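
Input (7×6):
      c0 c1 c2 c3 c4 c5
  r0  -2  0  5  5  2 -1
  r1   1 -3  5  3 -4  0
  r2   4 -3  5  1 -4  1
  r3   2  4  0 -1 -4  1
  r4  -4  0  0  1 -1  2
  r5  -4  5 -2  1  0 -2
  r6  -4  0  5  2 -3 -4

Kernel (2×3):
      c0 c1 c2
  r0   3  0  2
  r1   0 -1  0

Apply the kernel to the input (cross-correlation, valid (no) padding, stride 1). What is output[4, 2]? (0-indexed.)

The receptive field on the input at this output position is [0 1 -1 / -2 1 0]. Elementwise product with the kernel and sum: 0·3 + -1·2 + 1·-1.

-3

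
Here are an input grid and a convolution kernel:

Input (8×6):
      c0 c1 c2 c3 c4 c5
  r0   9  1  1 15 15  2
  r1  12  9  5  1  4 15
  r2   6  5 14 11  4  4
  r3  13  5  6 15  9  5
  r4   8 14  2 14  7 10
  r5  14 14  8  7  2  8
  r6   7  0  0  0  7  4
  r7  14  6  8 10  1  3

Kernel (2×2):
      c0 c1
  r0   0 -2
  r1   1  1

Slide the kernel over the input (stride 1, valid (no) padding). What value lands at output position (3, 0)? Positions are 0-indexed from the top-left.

The receptive field on the input at this output position is [13 5 / 8 14]. Elementwise product with the kernel and sum: 5·-2 + 8·1 + 14·1.

12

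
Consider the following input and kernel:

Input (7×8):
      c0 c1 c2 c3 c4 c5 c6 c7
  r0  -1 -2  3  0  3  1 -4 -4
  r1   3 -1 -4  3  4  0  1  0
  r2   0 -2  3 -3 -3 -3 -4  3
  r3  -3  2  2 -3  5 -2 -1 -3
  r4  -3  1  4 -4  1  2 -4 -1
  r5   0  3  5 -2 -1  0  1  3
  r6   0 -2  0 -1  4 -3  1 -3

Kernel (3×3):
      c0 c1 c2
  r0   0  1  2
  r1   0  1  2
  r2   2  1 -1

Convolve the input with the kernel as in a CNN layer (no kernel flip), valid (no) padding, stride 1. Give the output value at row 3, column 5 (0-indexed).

-15

The receptive field on the input at this output position is [-2 -1 -3 / 2 -4 -1 / 0 1 3]. Elementwise product with the kernel and sum: -1·1 + -3·2 + -4·1 + -1·2 + 0·2 + 1·1 + 3·-1.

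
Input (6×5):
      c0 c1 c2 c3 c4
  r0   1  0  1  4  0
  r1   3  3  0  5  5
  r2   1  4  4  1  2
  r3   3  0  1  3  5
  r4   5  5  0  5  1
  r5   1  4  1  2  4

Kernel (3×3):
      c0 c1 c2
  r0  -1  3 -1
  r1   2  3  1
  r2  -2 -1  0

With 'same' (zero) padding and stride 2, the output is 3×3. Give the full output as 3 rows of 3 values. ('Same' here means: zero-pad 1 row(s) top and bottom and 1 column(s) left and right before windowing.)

0 1 -7
10 12 7
28 6 17

Output[0,0]: The receptive field on the zero-padded input at this output position is [0 0 0 / 0 1 0 / 0 3 3]. Elementwise product with the kernel and sum: 0·-1 + 0·3 + 0·-1 + 0·2 + 1·3 + 0·1 + 0·-2 + 3·-1.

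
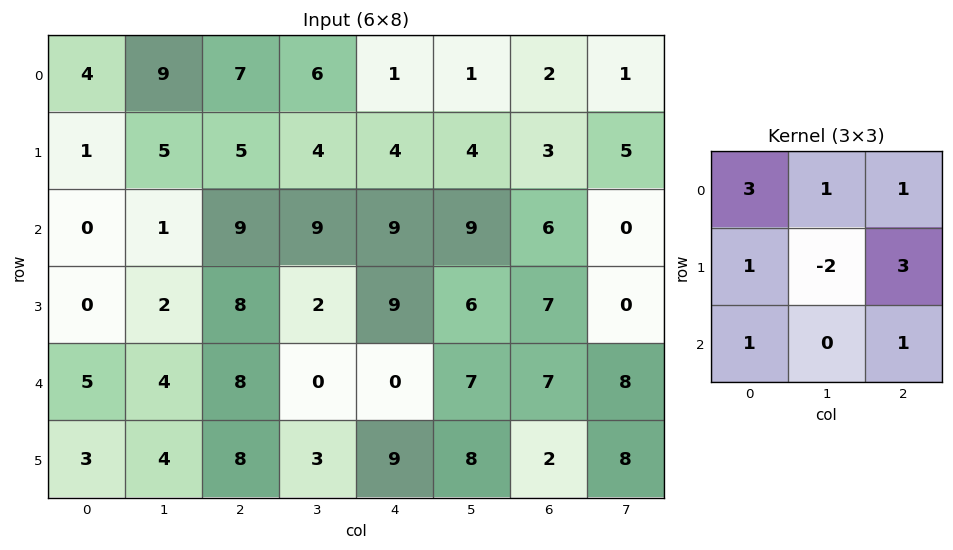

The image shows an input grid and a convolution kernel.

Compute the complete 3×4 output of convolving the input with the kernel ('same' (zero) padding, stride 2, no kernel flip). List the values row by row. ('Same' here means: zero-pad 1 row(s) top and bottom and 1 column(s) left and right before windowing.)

24 22 15 9
11 38 46 23
8 11 53 58

Output[0,0]: The receptive field on the zero-padded input at this output position is [0 0 0 / 0 4 9 / 0 1 5]. Elementwise product with the kernel and sum: 0·3 + 0·1 + 0·1 + 0·1 + 4·-2 + 9·3 + 0·1 + 5·1.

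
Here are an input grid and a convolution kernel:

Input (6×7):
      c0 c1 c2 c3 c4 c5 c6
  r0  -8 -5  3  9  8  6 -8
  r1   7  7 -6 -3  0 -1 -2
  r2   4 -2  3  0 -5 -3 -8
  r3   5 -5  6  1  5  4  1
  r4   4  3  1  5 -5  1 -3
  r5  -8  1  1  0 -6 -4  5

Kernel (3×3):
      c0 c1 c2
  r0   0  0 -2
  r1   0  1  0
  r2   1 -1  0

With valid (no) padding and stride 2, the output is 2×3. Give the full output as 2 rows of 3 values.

Output[0,0]: The receptive field on the input at this output position is [-8 -5 3 / 7 7 -6 / 4 -2 3]. Elementwise product with the kernel and sum: 3·-2 + 7·1 + 4·1 + -2·-1.

7 -16 13
-10 7 14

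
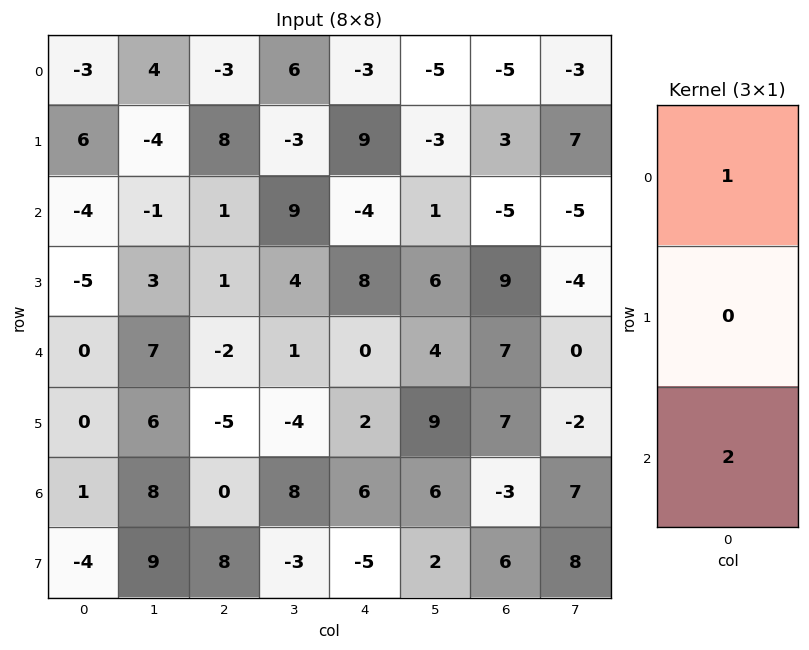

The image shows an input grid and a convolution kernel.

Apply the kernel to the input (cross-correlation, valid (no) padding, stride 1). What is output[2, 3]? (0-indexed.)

11

The receptive field on the input at this output position is [9 / 4 / 1]. Elementwise product with the kernel and sum: 9·1 + 1·2.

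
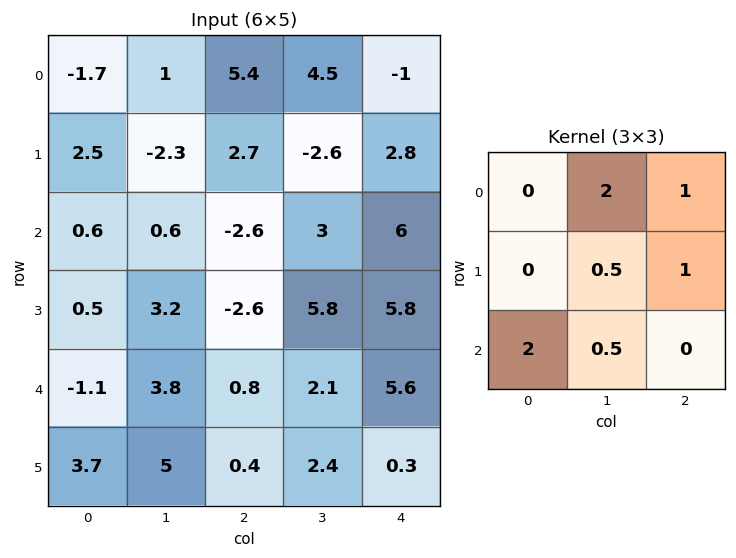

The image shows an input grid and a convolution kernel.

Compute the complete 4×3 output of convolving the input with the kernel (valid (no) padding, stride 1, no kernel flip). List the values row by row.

10.45 13.95 5.8
-1.6 9.6 2.8
-2.7 10.3 23.35
16.4 13.3 26.05

Output[0,0]: The receptive field on the input at this output position is [-1.7 1 5.4 / 2.5 -2.3 2.7 / 0.6 0.6 -2.6]. Elementwise product with the kernel and sum: 1·2 + 5.4·1 + -2.3·0.5 + 2.7·1 + 0.6·2 + 0.6·0.5.
Output[0,1]: The receptive field on the input at this output position is [1 5.4 4.5 / -2.3 2.7 -2.6 / 0.6 -2.6 3]. Elementwise product with the kernel and sum: 5.4·2 + 4.5·1 + 2.7·0.5 + -2.6·1 + 0.6·2 + -2.6·0.5.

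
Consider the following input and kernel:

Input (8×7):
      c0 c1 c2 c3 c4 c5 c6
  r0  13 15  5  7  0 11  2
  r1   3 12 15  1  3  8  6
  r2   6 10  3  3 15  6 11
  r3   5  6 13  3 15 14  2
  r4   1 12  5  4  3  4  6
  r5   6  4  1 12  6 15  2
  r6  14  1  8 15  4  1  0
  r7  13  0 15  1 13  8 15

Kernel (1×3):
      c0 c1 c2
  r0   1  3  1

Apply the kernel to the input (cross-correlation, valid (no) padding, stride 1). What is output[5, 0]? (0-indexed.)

The receptive field on the input at this output position is [6 4 1]. Elementwise product with the kernel and sum: 6·1 + 4·3 + 1·1.

19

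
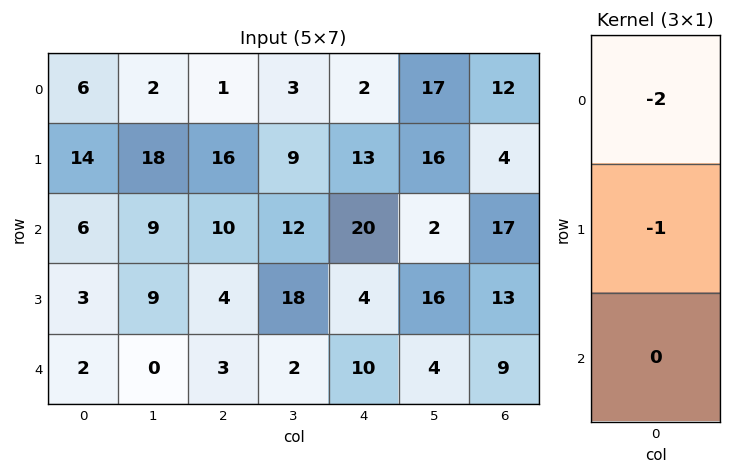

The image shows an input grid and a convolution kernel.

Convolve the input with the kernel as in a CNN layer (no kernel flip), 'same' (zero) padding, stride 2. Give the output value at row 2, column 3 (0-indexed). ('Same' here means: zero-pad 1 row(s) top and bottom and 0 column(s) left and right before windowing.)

-35

The receptive field on the zero-padded input at this output position is [13 / 9 / 0]. Elementwise product with the kernel and sum: 13·-2 + 9·-1.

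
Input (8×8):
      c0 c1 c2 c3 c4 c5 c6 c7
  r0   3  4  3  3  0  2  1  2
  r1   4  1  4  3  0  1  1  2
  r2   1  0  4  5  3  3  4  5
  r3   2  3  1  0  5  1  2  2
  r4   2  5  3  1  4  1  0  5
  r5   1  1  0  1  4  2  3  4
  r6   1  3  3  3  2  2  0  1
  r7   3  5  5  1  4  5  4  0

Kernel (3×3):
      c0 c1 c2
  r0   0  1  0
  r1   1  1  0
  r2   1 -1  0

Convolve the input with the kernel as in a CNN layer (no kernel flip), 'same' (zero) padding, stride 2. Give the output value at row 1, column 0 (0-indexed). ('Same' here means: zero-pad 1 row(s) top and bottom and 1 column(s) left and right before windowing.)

3

The receptive field on the zero-padded input at this output position is [0 4 1 / 0 1 0 / 0 2 3]. Elementwise product with the kernel and sum: 4·1 + 0·1 + 1·1 + 0·1 + 2·-1.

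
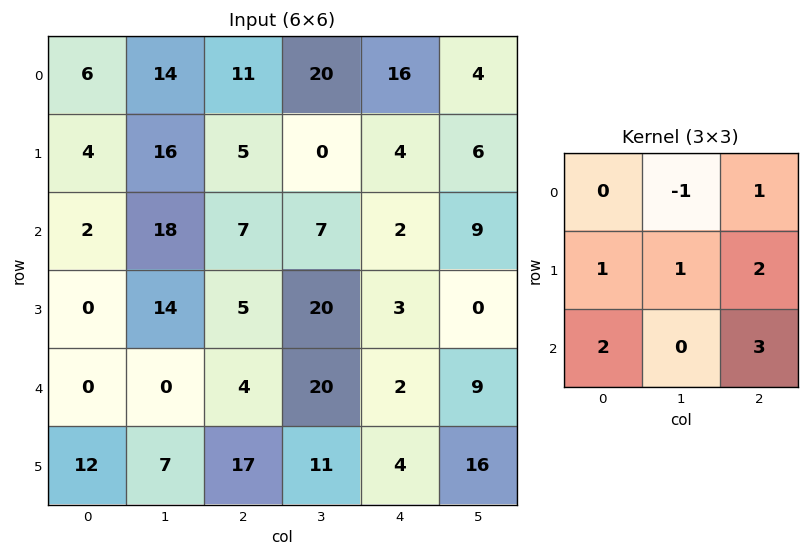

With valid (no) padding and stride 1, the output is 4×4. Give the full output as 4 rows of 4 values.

Output[0,0]: The receptive field on the input at this output position is [6 14 11 / 4 16 5 / 2 18 7]. Elementwise product with the kernel and sum: 14·-1 + 11·1 + 4·1 + 16·1 + 5·2 + 2·2 + 7·3.

52 87 29 45
38 122 41 69
25 119 40 97
74 106 57 107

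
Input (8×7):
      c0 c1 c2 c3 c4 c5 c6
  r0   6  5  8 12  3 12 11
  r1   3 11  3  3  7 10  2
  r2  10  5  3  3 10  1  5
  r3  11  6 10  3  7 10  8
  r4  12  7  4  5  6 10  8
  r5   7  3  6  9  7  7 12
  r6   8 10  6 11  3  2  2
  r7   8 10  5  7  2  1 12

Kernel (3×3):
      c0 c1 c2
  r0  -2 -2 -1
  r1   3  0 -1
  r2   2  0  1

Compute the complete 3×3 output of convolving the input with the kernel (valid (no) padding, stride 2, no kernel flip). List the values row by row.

Output[0,0]: The receptive field on the input at this output position is [6 5 8 / 3 11 3 / 10 5 3]. Elementwise product with the kernel and sum: 6·-2 + 5·-2 + 8·-1 + 3·3 + 3·-1 + 10·2 + 3·1.
Output[0,1]: The receptive field on the input at this output position is [8 12 3 / 3 3 7 / 3 3 10]. Elementwise product with the kernel and sum: 8·-2 + 12·-2 + 3·-1 + 3·3 + 7·-1 + 3·2 + 10·1.

-1 -25 3
18 15 6
-5 2 -23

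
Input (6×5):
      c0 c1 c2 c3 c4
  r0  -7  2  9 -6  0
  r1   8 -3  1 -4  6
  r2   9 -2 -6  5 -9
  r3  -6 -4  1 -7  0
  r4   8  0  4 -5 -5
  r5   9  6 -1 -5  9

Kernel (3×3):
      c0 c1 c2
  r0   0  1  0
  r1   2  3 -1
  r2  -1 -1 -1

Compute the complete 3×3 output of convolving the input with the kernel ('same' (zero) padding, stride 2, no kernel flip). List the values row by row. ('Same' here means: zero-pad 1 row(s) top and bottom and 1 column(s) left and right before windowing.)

-28 43 -14
47 -16 -4
3 18 -29

Output[0,0]: The receptive field on the zero-padded input at this output position is [0 0 0 / 0 -7 2 / 0 8 -3]. Elementwise product with the kernel and sum: 0·1 + 0·2 + -7·3 + 2·-1 + 0·-1 + 8·-1 + -3·-1.
Output[0,1]: The receptive field on the zero-padded input at this output position is [0 0 0 / 2 9 -6 / -3 1 -4]. Elementwise product with the kernel and sum: 0·1 + 2·2 + 9·3 + -6·-1 + -3·-1 + 1·-1 + -4·-1.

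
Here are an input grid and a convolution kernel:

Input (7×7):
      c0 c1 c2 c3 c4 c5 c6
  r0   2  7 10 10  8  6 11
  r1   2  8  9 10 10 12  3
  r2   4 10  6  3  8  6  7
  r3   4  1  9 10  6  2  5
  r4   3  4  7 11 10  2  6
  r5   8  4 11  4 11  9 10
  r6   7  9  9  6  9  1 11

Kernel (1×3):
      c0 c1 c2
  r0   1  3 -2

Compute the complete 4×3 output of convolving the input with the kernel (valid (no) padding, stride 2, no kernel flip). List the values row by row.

3 24 4
22 -1 12
1 20 4
16 9 -10

Output[0,0]: The receptive field on the input at this output position is [2 7 10]. Elementwise product with the kernel and sum: 2·1 + 7·3 + 10·-2.
Output[0,1]: The receptive field on the input at this output position is [10 10 8]. Elementwise product with the kernel and sum: 10·1 + 10·3 + 8·-2.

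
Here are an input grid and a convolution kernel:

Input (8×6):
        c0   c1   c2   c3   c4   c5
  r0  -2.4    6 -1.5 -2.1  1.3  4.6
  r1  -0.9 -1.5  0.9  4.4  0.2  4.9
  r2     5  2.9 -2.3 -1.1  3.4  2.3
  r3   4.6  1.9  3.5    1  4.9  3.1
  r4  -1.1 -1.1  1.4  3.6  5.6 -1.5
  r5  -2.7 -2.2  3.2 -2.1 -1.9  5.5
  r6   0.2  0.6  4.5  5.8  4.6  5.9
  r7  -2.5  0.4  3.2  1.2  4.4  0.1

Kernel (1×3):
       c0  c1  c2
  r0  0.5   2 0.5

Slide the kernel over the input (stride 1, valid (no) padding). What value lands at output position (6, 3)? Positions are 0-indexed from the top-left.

The receptive field on the input at this output position is [5.8 4.6 5.9]. Elementwise product with the kernel and sum: 5.8·0.5 + 4.6·2 + 5.9·0.5.

15.05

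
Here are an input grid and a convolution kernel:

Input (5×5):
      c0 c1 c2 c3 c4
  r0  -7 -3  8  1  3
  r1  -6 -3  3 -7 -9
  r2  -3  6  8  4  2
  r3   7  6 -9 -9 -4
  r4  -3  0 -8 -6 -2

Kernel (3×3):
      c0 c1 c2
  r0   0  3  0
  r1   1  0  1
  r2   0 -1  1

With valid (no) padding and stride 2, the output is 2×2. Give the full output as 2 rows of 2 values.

-10 -5
8 3

Output[0,0]: The receptive field on the input at this output position is [-7 -3 8 / -6 -3 3 / -3 6 8]. Elementwise product with the kernel and sum: -3·3 + -6·1 + 3·1 + 6·-1 + 8·1.
Output[0,1]: The receptive field on the input at this output position is [8 1 3 / 3 -7 -9 / 8 4 2]. Elementwise product with the kernel and sum: 1·3 + 3·1 + -9·1 + 4·-1 + 2·1.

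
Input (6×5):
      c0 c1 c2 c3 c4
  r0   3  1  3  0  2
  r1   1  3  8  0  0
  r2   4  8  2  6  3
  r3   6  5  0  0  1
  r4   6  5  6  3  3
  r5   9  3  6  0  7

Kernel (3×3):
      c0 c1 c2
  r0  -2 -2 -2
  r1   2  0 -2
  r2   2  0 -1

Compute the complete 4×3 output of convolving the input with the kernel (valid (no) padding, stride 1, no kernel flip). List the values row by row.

-22 8 7
-8 -8 -19
-10 -15 -15
-10 0 9

Output[0,0]: The receptive field on the input at this output position is [3 1 3 / 1 3 8 / 4 8 2]. Elementwise product with the kernel and sum: 3·-2 + 1·-2 + 3·-2 + 1·2 + 8·-2 + 4·2 + 2·-1.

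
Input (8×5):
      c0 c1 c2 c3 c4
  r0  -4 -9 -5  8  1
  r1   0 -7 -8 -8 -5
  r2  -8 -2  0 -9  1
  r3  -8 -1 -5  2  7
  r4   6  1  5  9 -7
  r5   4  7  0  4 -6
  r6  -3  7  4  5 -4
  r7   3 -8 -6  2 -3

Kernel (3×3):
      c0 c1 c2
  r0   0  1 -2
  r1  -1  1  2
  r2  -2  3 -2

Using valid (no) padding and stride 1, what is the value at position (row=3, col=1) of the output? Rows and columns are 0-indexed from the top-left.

The receptive field on the input at this output position is [-1 -5 2 / 1 5 9 / 7 0 4]. Elementwise product with the kernel and sum: -5·1 + 2·-2 + 1·-1 + 5·1 + 9·2 + 7·-2 + 0·3 + 4·-2.

-9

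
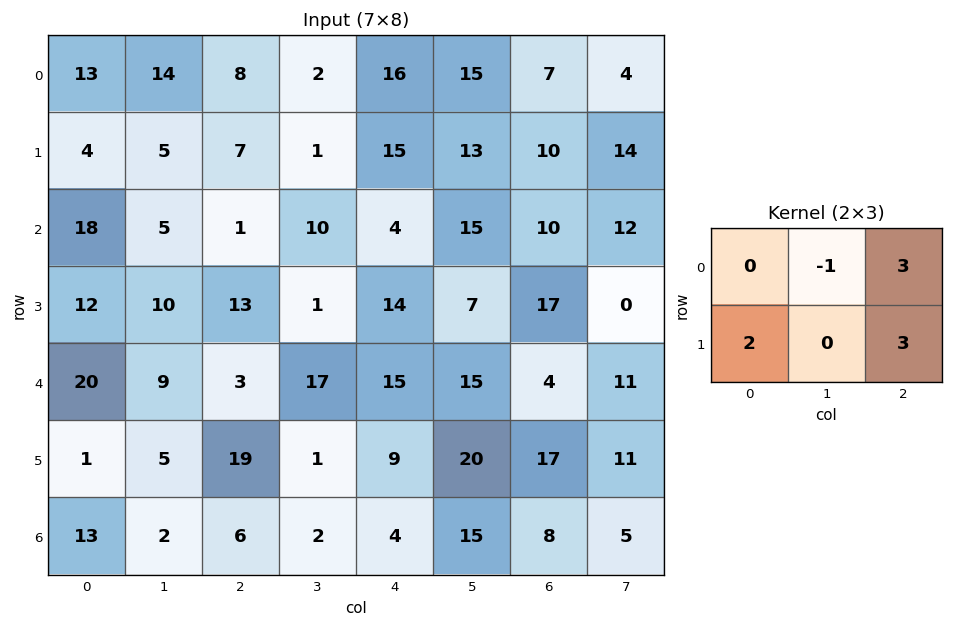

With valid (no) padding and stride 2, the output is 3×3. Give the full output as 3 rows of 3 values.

39 105 66
61 70 94
59 93 66

Output[0,0]: The receptive field on the input at this output position is [13 14 8 / 4 5 7]. Elementwise product with the kernel and sum: 14·-1 + 8·3 + 4·2 + 7·3.
Output[0,1]: The receptive field on the input at this output position is [8 2 16 / 7 1 15]. Elementwise product with the kernel and sum: 2·-1 + 16·3 + 7·2 + 15·3.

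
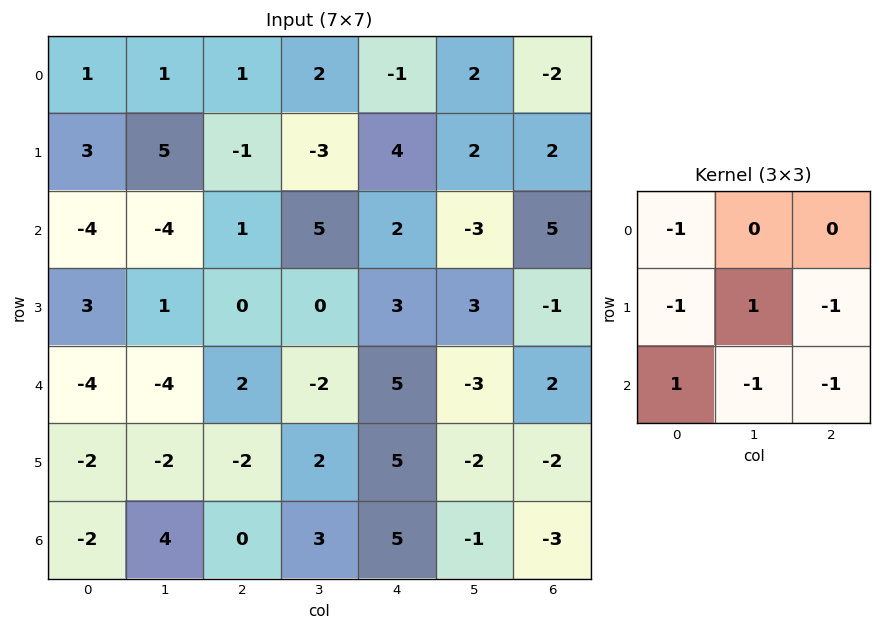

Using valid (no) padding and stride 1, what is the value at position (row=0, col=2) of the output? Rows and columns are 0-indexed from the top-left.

-13

The receptive field on the input at this output position is [1 2 -1 / -1 -3 4 / 1 5 2]. Elementwise product with the kernel and sum: 1·-1 + -1·-1 + -3·1 + 4·-1 + 1·1 + 5·-1 + 2·-1.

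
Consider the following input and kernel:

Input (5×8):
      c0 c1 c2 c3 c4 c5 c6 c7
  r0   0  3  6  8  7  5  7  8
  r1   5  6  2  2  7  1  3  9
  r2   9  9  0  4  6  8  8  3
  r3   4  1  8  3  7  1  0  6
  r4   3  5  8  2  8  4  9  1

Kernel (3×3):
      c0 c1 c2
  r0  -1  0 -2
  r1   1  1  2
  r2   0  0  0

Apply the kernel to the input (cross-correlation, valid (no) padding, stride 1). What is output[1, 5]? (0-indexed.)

The receptive field on the input at this output position is [1 3 9 / 8 8 3 / 1 0 6]. Elementwise product with the kernel and sum: 1·-1 + 9·-2 + 8·1 + 8·1 + 3·2.

3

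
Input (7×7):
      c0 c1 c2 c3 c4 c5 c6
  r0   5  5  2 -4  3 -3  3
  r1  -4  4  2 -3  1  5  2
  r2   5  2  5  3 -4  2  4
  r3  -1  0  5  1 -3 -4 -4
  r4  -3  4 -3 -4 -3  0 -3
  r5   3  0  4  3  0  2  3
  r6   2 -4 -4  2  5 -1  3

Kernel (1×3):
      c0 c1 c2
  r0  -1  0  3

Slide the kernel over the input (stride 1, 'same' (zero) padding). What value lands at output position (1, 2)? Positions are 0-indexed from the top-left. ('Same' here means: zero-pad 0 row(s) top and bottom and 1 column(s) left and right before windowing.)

-13

The receptive field on the zero-padded input at this output position is [4 2 -3]. Elementwise product with the kernel and sum: 4·-1 + -3·3.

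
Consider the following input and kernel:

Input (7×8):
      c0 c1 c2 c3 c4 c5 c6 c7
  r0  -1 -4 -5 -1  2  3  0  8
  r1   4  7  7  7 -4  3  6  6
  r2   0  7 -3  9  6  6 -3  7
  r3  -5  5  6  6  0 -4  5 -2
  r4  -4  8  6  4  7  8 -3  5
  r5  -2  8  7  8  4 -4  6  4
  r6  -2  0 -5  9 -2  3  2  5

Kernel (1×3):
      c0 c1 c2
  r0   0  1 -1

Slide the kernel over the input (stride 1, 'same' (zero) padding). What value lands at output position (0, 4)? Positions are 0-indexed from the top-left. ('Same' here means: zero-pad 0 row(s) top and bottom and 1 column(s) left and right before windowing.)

The receptive field on the zero-padded input at this output position is [-1 2 3]. Elementwise product with the kernel and sum: 2·1 + 3·-1.

-1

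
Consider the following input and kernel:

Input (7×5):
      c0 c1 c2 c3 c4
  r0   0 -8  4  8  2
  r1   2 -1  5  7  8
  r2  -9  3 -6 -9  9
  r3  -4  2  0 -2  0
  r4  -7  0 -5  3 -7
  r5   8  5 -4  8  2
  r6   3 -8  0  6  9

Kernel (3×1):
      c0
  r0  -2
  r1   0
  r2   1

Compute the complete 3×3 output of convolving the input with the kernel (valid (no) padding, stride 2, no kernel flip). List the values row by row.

Output[0,0]: The receptive field on the input at this output position is [0 / 2 / -9]. Elementwise product with the kernel and sum: 0·-2 + -9·1.
Output[0,1]: The receptive field on the input at this output position is [4 / 5 / -6]. Elementwise product with the kernel and sum: 4·-2 + -6·1.

-9 -14 5
11 7 -25
17 10 23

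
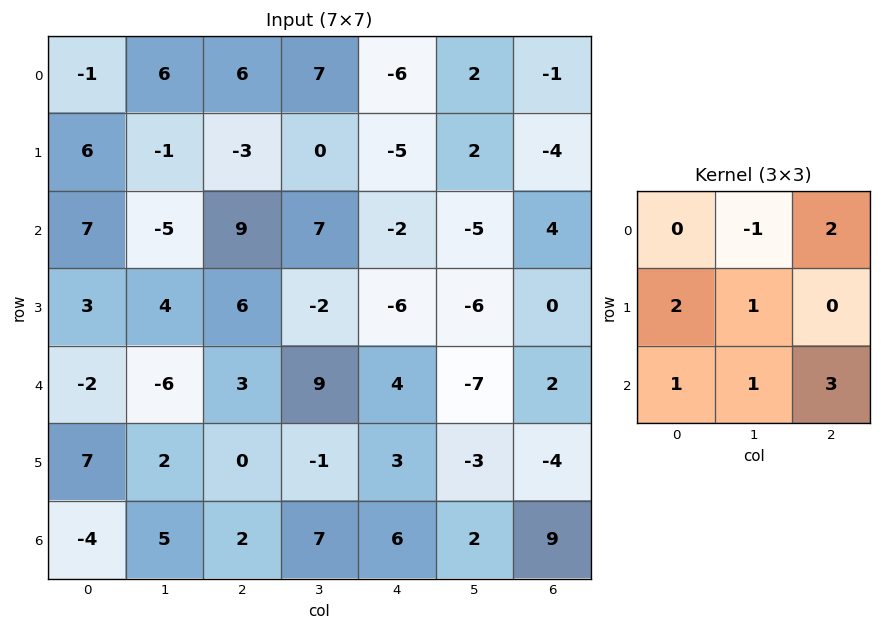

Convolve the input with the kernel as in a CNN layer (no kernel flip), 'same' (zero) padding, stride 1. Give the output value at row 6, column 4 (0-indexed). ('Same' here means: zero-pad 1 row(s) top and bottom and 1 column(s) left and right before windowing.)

The receptive field on the zero-padded input at this output position is [-1 3 -3 / 7 6 2 / 0 0 0]. Elementwise product with the kernel and sum: 3·-1 + -3·2 + 7·2 + 6·1 + 0·1 + 0·1 + 0·3.

11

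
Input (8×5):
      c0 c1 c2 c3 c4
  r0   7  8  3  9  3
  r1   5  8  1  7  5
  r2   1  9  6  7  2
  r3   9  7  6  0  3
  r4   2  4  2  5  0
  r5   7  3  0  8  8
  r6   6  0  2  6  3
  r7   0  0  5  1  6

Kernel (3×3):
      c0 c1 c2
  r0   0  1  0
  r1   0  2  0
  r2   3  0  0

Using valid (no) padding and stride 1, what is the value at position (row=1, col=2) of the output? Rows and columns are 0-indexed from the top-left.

39

The receptive field on the input at this output position is [1 7 5 / 6 7 2 / 6 0 3]. Elementwise product with the kernel and sum: 7·1 + 7·2 + 6·3.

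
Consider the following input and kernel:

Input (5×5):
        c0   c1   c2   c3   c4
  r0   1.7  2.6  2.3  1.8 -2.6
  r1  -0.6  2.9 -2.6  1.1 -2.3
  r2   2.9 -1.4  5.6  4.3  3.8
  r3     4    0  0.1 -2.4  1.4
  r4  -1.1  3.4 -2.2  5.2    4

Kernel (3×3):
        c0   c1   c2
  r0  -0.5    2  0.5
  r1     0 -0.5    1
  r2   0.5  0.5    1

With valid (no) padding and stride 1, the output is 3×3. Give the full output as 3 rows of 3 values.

7.8 13 7.05
13.2 -6.95 4.25
-2.4 17.4 15.8

Output[0,0]: The receptive field on the input at this output position is [1.7 2.6 2.3 / -0.6 2.9 -2.6 / 2.9 -1.4 5.6]. Elementwise product with the kernel and sum: 1.7·-0.5 + 2.6·2 + 2.3·0.5 + 2.9·-0.5 + -2.6·1 + 2.9·0.5 + -1.4·0.5 + 5.6·1.
Output[0,1]: The receptive field on the input at this output position is [2.6 2.3 1.8 / 2.9 -2.6 1.1 / -1.4 5.6 4.3]. Elementwise product with the kernel and sum: 2.6·-0.5 + 2.3·2 + 1.8·0.5 + -2.6·-0.5 + 1.1·1 + -1.4·0.5 + 5.6·0.5 + 4.3·1.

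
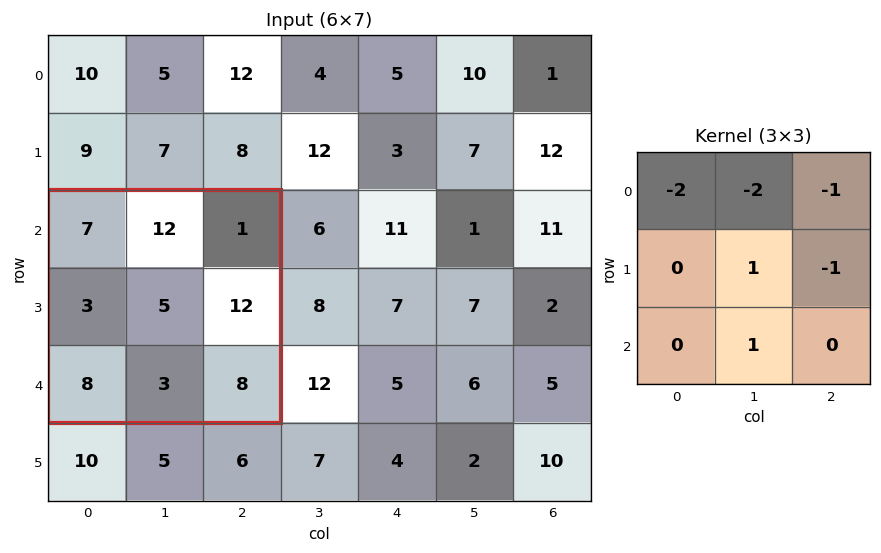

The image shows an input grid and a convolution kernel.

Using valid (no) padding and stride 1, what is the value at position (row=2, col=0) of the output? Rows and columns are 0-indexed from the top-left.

The receptive field on the input at this output position is [7 12 1 / 3 5 12 / 8 3 8]. Elementwise product with the kernel and sum: 7·-2 + 12·-2 + 1·-1 + 5·1 + 12·-1 + 3·1.

-43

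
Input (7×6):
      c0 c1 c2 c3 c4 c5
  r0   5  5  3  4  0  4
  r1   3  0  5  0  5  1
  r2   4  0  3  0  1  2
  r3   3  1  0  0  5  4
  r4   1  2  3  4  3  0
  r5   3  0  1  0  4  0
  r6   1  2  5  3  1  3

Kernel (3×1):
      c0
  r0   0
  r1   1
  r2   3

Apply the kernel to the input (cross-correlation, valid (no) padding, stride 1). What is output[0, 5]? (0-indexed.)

The receptive field on the input at this output position is [4 / 1 / 2]. Elementwise product with the kernel and sum: 1·1 + 2·3.

7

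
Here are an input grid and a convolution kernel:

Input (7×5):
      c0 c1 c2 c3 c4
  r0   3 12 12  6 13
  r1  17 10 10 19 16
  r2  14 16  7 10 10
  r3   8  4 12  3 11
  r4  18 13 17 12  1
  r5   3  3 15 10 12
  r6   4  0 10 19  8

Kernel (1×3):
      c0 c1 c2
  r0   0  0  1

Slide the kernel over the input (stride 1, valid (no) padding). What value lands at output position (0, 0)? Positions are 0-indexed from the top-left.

12

The receptive field on the input at this output position is [3 12 12]. Elementwise product with the kernel and sum: 12·1.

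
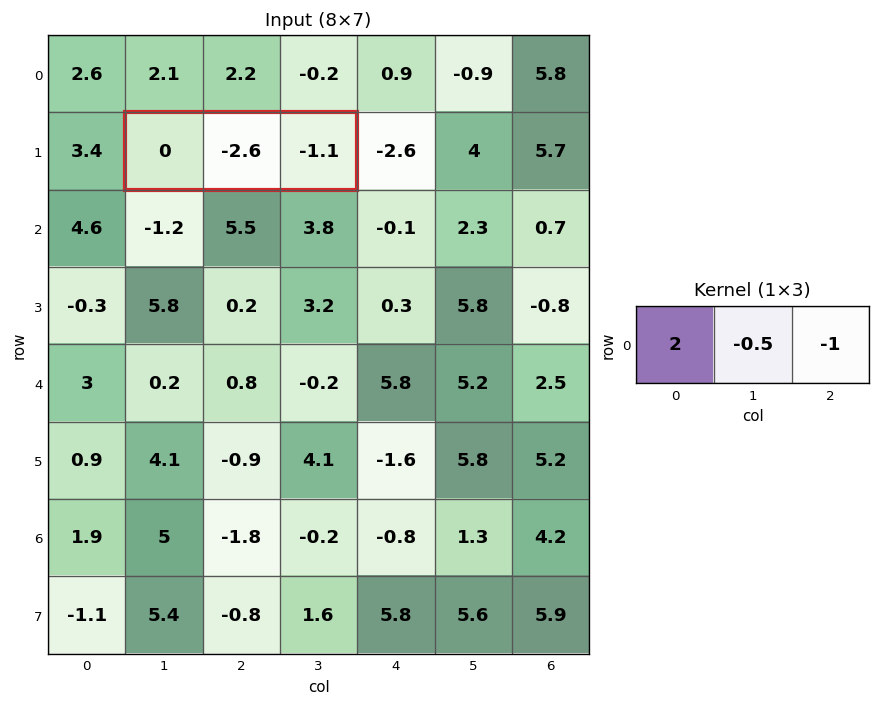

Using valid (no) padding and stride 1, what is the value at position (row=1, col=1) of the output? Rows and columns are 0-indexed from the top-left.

2.4

The receptive field on the input at this output position is [0 -2.6 -1.1]. Elementwise product with the kernel and sum: 0·2 + -2.6·-0.5 + -1.1·-1.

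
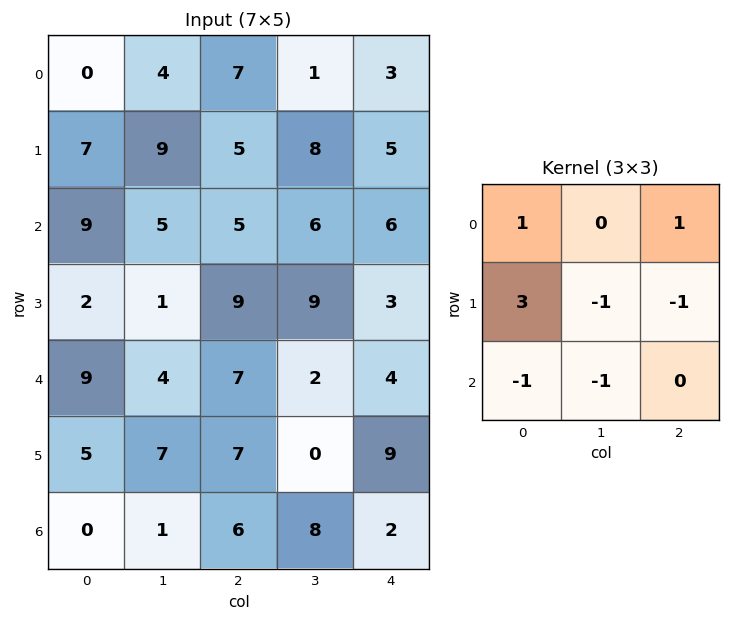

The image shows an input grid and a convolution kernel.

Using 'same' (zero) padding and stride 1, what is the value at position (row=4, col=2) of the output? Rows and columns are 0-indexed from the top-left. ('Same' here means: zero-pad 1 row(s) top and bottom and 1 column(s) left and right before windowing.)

The receptive field on the zero-padded input at this output position is [1 9 9 / 4 7 2 / 7 7 0]. Elementwise product with the kernel and sum: 1·1 + 9·1 + 4·3 + 7·-1 + 2·-1 + 7·-1 + 7·-1.

-1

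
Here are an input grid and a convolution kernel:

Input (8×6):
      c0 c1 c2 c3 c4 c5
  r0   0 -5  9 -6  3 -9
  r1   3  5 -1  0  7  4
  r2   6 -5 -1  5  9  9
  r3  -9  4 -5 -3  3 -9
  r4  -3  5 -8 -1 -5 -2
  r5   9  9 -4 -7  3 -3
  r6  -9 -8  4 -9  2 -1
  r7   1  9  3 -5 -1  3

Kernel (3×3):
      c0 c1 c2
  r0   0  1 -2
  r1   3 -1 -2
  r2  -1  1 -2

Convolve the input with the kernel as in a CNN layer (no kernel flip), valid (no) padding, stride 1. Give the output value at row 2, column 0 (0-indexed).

0

The receptive field on the input at this output position is [6 -5 -1 / -9 4 -5 / -3 5 -8]. Elementwise product with the kernel and sum: -5·1 + -1·-2 + -9·3 + 4·-1 + -5·-2 + -3·-1 + 5·1 + -8·-2.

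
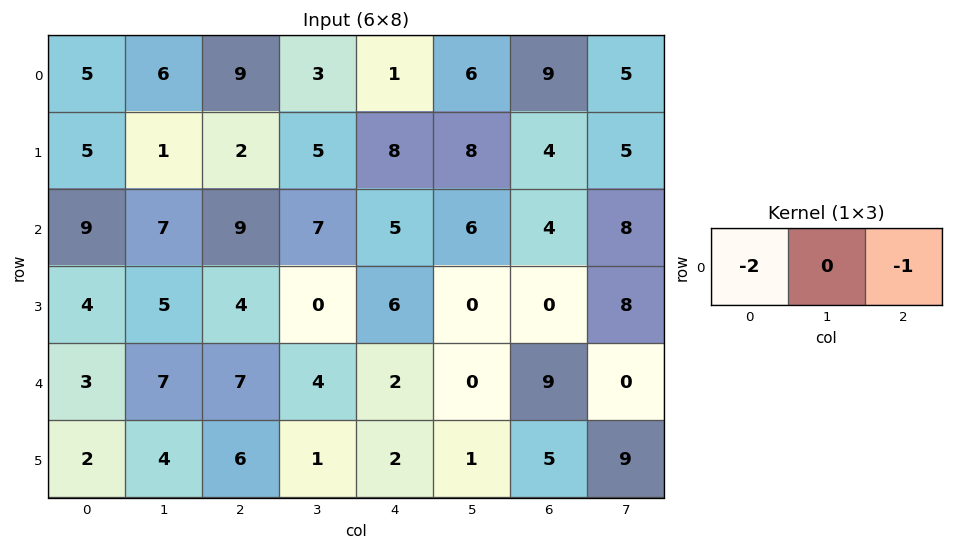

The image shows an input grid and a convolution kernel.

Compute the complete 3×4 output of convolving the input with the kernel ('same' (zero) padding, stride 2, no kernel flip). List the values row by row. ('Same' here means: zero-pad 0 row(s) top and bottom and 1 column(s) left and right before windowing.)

-6 -15 -12 -17
-7 -21 -20 -20
-7 -18 -8 0

Output[0,0]: The receptive field on the zero-padded input at this output position is [0 5 6]. Elementwise product with the kernel and sum: 0·-2 + 6·-1.
Output[0,1]: The receptive field on the zero-padded input at this output position is [6 9 3]. Elementwise product with the kernel and sum: 6·-2 + 3·-1.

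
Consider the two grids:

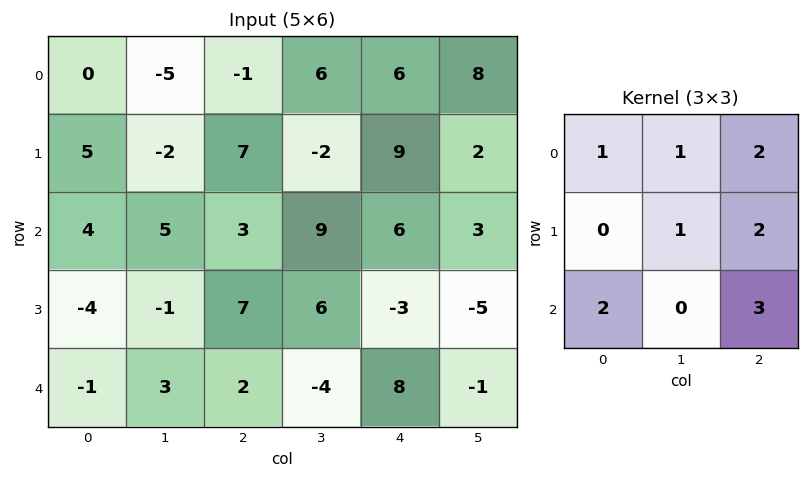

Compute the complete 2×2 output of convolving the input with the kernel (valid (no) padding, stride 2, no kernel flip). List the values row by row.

Output[0,0]: The receptive field on the input at this output position is [0 -5 -1 / 5 -2 7 / 4 5 3]. Elementwise product with the kernel and sum: 0·1 + -5·1 + -1·2 + -2·1 + 7·2 + 4·2 + 3·3.

22 57
32 52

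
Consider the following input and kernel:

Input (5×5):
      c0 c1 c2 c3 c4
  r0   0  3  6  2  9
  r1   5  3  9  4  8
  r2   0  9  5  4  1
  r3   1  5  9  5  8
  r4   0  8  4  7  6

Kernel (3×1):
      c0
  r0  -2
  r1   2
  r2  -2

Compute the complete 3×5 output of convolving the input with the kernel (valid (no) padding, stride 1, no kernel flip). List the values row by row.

Output[0,0]: The receptive field on the input at this output position is [0 / 5 / 0]. Elementwise product with the kernel and sum: 0·-2 + 5·2 + 0·-2.
Output[0,1]: The receptive field on the input at this output position is [3 / 3 / 9]. Elementwise product with the kernel and sum: 3·-2 + 3·2 + 9·-2.

10 -18 -4 -4 -4
-12 2 -26 -10 -30
2 -24 0 -12 2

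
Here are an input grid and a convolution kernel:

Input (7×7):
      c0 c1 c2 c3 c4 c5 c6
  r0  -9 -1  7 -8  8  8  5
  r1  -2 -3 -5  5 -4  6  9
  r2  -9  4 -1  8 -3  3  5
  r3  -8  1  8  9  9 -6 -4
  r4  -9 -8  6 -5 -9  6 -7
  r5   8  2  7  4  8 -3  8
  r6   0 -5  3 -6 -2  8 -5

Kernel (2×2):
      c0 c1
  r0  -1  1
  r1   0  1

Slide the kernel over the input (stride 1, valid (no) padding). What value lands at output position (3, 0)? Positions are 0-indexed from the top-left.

The receptive field on the input at this output position is [-8 1 / -9 -8]. Elementwise product with the kernel and sum: -8·-1 + 1·1 + -8·1.

1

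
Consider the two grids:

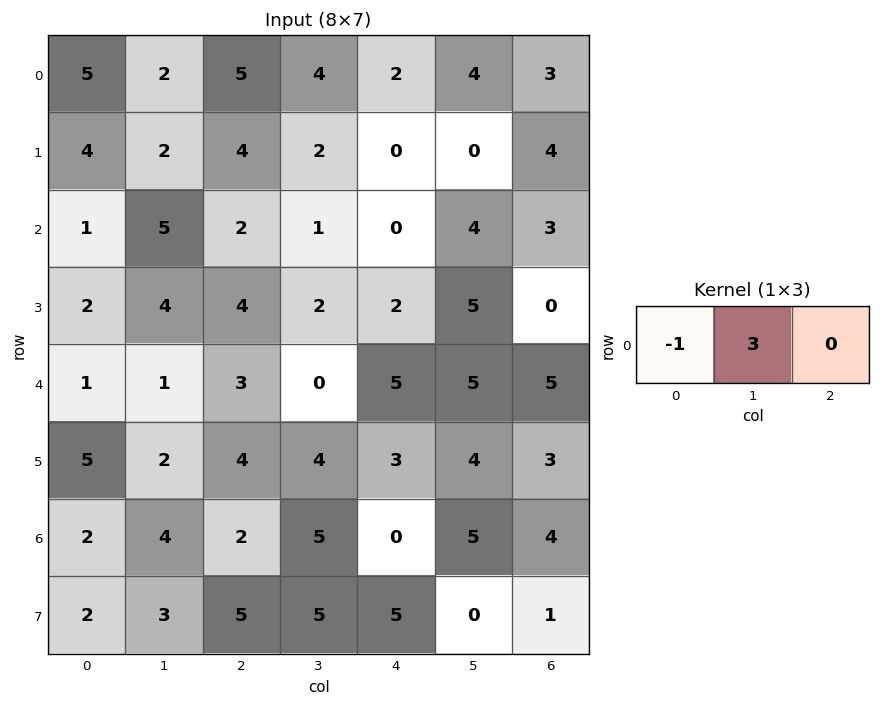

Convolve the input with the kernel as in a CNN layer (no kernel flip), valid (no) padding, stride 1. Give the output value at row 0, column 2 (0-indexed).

7

The receptive field on the input at this output position is [5 4 2]. Elementwise product with the kernel and sum: 5·-1 + 4·3.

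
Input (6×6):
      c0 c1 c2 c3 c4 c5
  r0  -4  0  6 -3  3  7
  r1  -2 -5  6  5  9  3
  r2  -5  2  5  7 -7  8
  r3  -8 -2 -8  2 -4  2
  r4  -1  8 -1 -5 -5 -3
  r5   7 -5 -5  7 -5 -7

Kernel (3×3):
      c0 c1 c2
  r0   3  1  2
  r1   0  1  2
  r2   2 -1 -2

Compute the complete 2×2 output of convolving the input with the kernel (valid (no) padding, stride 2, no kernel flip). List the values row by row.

-15 61
-29 15

Output[0,0]: The receptive field on the input at this output position is [-4 0 6 / -2 -5 6 / -5 2 5]. Elementwise product with the kernel and sum: -4·3 + 0·1 + 6·2 + -5·1 + 6·2 + -5·2 + 2·-1 + 5·-2.
Output[0,1]: The receptive field on the input at this output position is [6 -3 3 / 6 5 9 / 5 7 -7]. Elementwise product with the kernel and sum: 6·3 + -3·1 + 3·2 + 5·1 + 9·2 + 5·2 + 7·-1 + -7·-2.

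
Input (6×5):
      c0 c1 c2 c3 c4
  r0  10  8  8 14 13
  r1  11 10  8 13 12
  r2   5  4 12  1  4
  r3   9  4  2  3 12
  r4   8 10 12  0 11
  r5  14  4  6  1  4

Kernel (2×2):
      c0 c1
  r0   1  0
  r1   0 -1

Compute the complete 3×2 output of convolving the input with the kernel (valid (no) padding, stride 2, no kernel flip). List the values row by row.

Output[0,0]: The receptive field on the input at this output position is [10 8 / 11 10]. Elementwise product with the kernel and sum: 10·1 + 10·-1.

0 -5
1 9
4 11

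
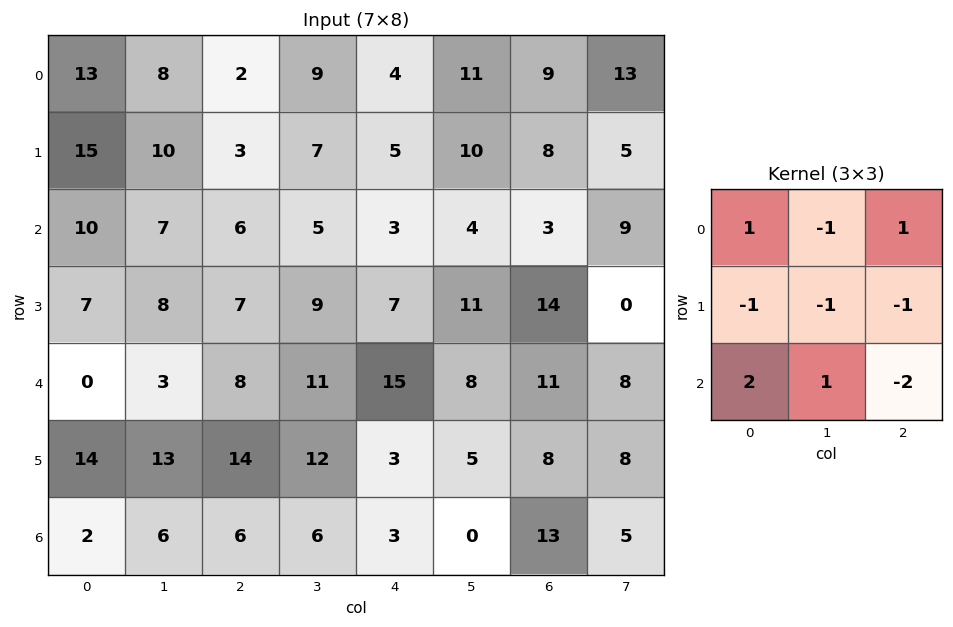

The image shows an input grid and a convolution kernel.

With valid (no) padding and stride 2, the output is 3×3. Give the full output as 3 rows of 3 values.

-6 -7 -17
-26 -22 -14
-38 -5 -18

Output[0,0]: The receptive field on the input at this output position is [13 8 2 / 15 10 3 / 10 7 6]. Elementwise product with the kernel and sum: 13·1 + 8·-1 + 2·1 + 15·-1 + 10·-1 + 3·-1 + 10·2 + 7·1 + 6·-2.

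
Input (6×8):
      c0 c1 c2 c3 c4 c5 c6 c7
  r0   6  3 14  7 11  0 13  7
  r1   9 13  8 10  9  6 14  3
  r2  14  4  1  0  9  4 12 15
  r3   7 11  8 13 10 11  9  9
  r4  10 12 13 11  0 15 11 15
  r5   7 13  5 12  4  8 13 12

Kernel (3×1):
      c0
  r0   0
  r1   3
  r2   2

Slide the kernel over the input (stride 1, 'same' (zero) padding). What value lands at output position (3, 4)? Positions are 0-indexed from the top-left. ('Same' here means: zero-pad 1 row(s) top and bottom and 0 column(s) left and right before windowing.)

The receptive field on the zero-padded input at this output position is [9 / 10 / 0]. Elementwise product with the kernel and sum: 10·3 + 0·2.

30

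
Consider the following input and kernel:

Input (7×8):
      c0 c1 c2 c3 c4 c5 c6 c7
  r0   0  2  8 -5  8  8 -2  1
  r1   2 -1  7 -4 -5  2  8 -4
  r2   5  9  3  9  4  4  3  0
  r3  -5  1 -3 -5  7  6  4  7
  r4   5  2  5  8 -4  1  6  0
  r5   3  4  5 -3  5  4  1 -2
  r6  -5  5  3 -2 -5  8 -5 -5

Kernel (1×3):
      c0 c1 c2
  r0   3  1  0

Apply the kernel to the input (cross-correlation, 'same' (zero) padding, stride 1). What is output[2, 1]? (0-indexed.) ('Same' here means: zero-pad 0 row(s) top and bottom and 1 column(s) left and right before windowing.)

The receptive field on the zero-padded input at this output position is [5 9 3]. Elementwise product with the kernel and sum: 5·3 + 9·1.

24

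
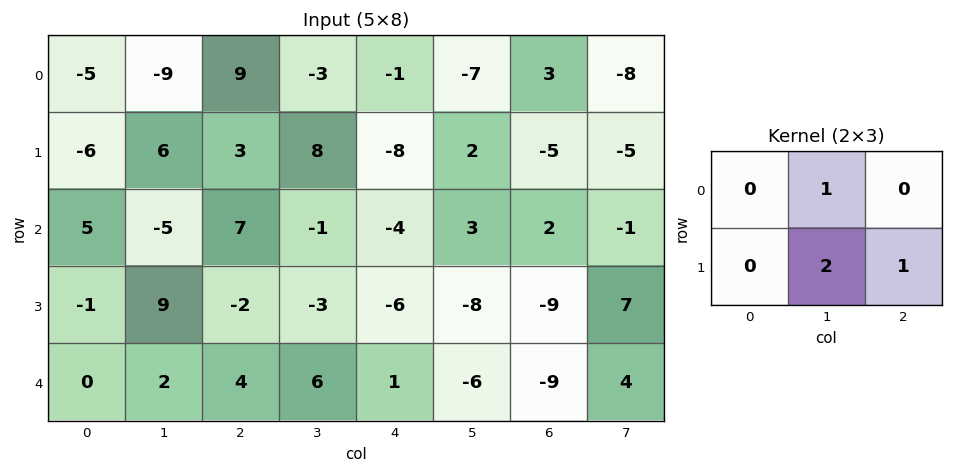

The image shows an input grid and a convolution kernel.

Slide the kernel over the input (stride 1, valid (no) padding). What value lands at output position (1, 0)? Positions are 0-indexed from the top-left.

The receptive field on the input at this output position is [-6 6 3 / 5 -5 7]. Elementwise product with the kernel and sum: 6·1 + -5·2 + 7·1.

3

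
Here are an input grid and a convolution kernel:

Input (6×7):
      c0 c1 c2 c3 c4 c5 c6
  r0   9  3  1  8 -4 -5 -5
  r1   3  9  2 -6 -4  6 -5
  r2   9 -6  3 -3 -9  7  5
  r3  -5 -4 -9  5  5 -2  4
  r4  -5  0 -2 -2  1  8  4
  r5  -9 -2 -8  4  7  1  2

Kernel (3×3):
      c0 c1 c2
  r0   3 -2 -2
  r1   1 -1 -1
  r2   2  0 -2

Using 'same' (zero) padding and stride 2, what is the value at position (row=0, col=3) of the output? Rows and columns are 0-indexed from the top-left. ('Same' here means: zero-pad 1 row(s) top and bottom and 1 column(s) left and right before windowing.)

The receptive field on the zero-padded input at this output position is [0 0 0 / -5 -5 0 / 6 -5 0]. Elementwise product with the kernel and sum: 0·3 + 0·-2 + 0·-2 + -5·1 + -5·-1 + 0·-1 + 6·2 + 0·-2.

12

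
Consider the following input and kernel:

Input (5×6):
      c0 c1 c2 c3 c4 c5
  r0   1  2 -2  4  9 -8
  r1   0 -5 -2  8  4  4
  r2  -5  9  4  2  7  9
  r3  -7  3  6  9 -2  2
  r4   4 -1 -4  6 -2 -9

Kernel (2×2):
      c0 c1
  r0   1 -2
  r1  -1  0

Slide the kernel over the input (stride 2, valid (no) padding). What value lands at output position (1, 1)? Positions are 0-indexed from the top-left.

The receptive field on the input at this output position is [4 2 / 6 9]. Elementwise product with the kernel and sum: 4·1 + 2·-2 + 6·-1.

-6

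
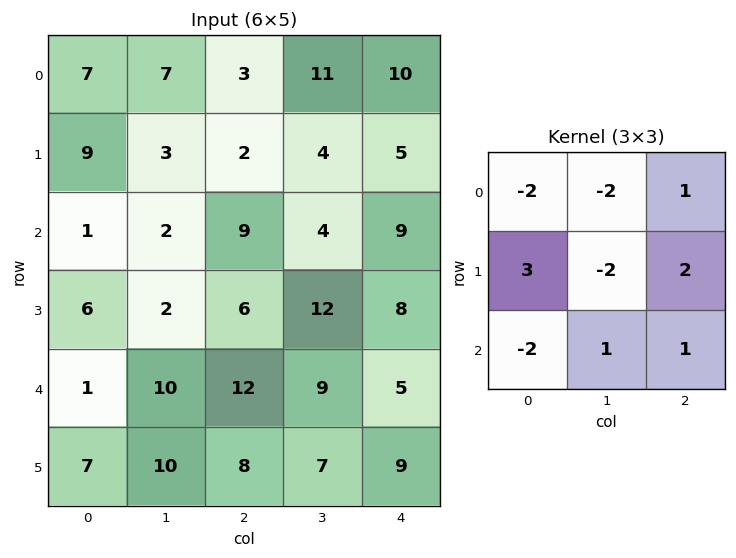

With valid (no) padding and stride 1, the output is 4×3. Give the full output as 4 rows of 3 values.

9 13 -15
-9 4 38
49 1 -17
1 15 0

Output[0,0]: The receptive field on the input at this output position is [7 7 3 / 9 3 2 / 1 2 9]. Elementwise product with the kernel and sum: 7·-2 + 7·-2 + 3·1 + 9·3 + 3·-2 + 2·2 + 1·-2 + 2·1 + 9·1.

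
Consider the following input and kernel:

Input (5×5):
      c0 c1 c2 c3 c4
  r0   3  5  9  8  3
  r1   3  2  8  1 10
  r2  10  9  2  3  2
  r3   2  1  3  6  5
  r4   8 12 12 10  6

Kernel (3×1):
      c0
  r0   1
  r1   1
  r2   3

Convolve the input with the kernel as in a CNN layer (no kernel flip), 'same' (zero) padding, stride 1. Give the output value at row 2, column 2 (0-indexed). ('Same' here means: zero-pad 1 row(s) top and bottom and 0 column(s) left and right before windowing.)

The receptive field on the zero-padded input at this output position is [8 / 2 / 3]. Elementwise product with the kernel and sum: 8·1 + 2·1 + 3·3.

19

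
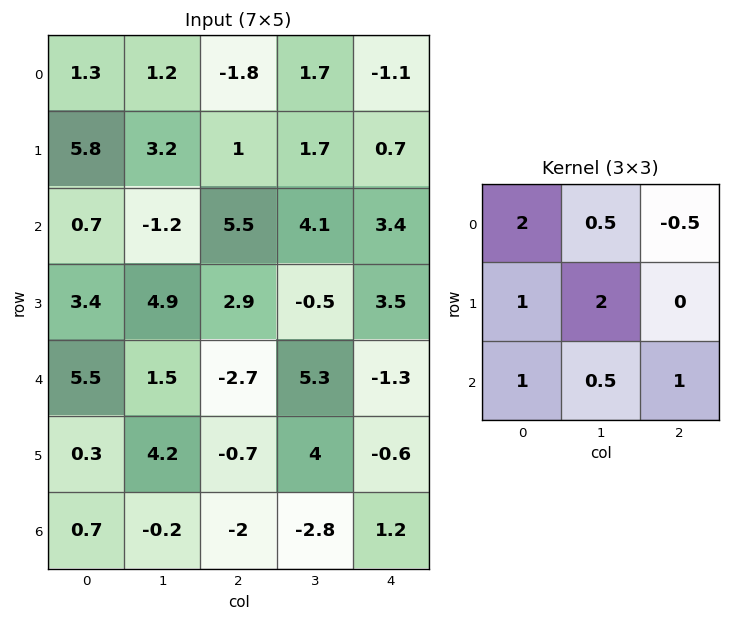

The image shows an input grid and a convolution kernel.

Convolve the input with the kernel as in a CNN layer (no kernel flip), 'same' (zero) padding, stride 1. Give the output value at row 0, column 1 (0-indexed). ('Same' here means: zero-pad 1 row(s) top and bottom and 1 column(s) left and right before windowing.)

12.1

The receptive field on the zero-padded input at this output position is [0 0 0 / 1.3 1.2 -1.8 / 5.8 3.2 1]. Elementwise product with the kernel and sum: 0·2 + 0·0.5 + 0·-0.5 + 1.3·1 + 1.2·2 + 5.8·1 + 3.2·0.5 + 1·1.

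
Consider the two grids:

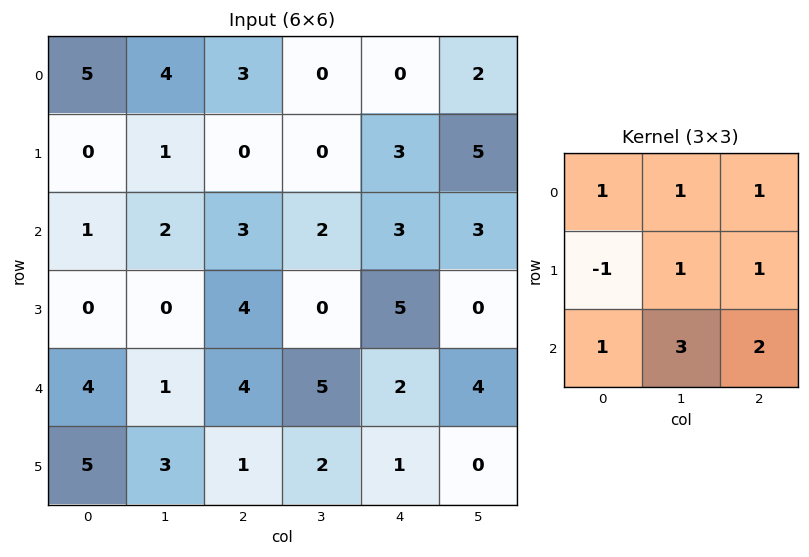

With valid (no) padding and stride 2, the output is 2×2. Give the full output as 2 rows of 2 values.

26 21
25 32

Output[0,0]: The receptive field on the input at this output position is [5 4 3 / 0 1 0 / 1 2 3]. Elementwise product with the kernel and sum: 5·1 + 4·1 + 3·1 + 0·-1 + 1·1 + 0·1 + 1·1 + 2·3 + 3·2.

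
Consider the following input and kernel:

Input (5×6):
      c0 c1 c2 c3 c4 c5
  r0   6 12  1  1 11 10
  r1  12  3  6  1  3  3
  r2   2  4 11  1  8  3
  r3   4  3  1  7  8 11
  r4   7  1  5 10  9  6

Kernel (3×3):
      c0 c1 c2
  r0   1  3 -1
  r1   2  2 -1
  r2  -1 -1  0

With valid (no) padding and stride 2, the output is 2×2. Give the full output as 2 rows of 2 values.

59 -8
8 -1

Output[0,0]: The receptive field on the input at this output position is [6 12 1 / 12 3 6 / 2 4 11]. Elementwise product with the kernel and sum: 6·1 + 12·3 + 1·-1 + 12·2 + 3·2 + 6·-1 + 2·-1 + 4·-1.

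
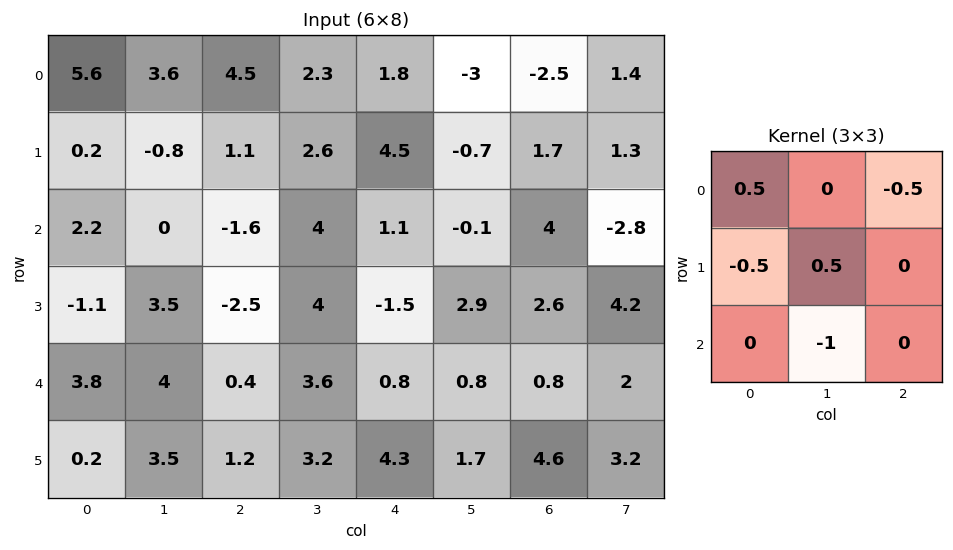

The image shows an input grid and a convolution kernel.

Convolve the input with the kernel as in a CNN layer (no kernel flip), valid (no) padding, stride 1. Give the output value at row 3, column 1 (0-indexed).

The receptive field on the input at this output position is [3.5 -2.5 4 / 4 0.4 3.6 / 3.5 1.2 3.2]. Elementwise product with the kernel and sum: 3.5·0.5 + 4·-0.5 + 4·-0.5 + 0.4·0.5 + 1.2·-1.

-3.25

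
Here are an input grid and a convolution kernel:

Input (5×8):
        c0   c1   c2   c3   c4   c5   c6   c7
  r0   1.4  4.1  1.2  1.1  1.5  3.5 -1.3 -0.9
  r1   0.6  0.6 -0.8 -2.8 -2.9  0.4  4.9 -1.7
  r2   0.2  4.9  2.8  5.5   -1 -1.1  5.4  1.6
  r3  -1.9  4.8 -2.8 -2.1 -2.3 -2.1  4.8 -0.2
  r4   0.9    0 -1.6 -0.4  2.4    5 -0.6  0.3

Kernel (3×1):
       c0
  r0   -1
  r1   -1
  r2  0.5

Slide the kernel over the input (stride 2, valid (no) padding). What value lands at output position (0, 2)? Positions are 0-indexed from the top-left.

0.9

The receptive field on the input at this output position is [1.5 / -2.9 / -1]. Elementwise product with the kernel and sum: 1.5·-1 + -2.9·-1 + -1·0.5.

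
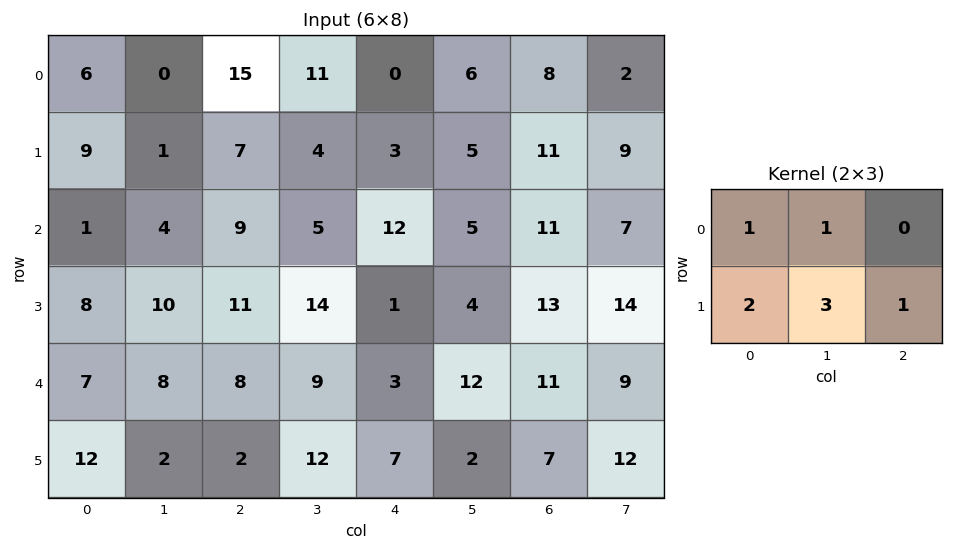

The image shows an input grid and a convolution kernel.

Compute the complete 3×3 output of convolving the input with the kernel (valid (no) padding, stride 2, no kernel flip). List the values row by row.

Output[0,0]: The receptive field on the input at this output position is [6 0 15 / 9 1 7]. Elementwise product with the kernel and sum: 6·1 + 0·1 + 9·2 + 1·3 + 7·1.

34 55 38
62 79 44
47 64 42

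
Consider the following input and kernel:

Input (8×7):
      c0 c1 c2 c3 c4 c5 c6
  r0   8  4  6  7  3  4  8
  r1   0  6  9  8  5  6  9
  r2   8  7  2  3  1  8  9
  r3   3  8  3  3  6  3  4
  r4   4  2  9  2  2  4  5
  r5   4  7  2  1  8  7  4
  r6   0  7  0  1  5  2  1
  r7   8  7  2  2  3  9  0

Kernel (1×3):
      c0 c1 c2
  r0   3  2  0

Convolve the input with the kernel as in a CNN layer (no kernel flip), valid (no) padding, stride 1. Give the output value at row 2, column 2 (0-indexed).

The receptive field on the input at this output position is [2 3 1]. Elementwise product with the kernel and sum: 2·3 + 3·2.

12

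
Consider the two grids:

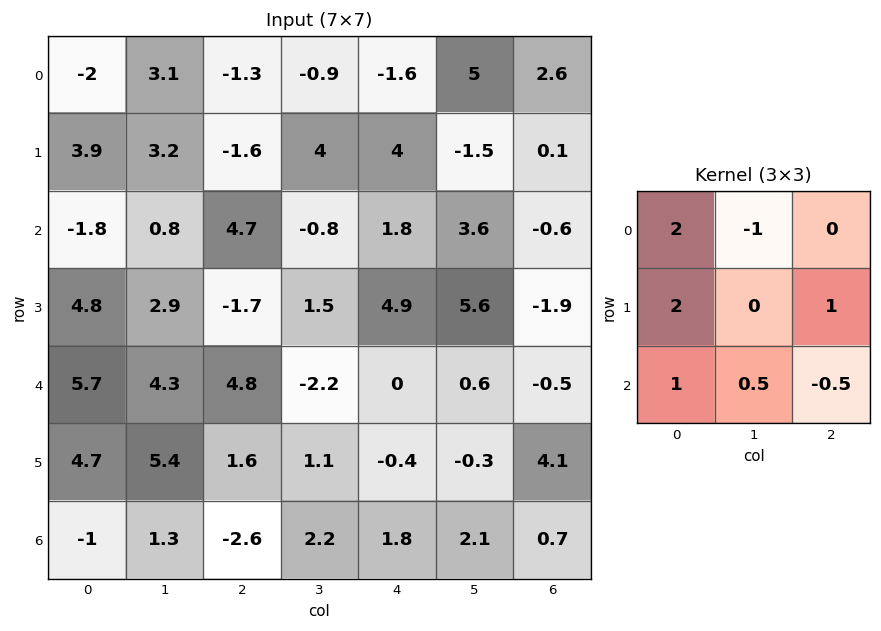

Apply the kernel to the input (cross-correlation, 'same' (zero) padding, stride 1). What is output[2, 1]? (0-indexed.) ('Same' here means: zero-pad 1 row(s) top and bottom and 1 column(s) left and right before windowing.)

The receptive field on the zero-padded input at this output position is [3.9 3.2 -1.6 / -1.8 0.8 4.7 / 4.8 2.9 -1.7]. Elementwise product with the kernel and sum: 3.9·2 + 3.2·-1 + -1.8·2 + 4.7·1 + 4.8·1 + 2.9·0.5 + -1.7·-0.5.

12.8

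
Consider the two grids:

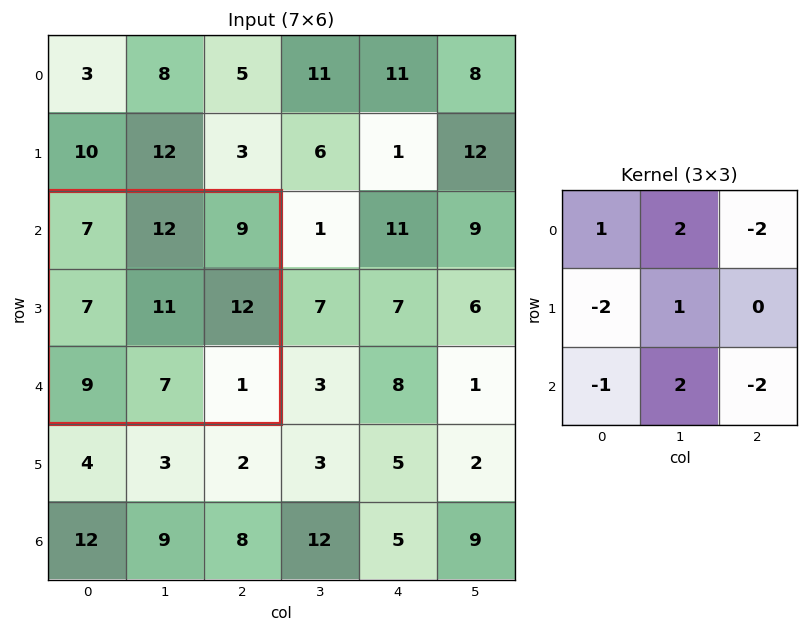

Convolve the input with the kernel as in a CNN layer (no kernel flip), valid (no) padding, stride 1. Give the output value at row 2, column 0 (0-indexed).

13

The receptive field on the input at this output position is [7 12 9 / 7 11 12 / 9 7 1]. Elementwise product with the kernel and sum: 7·1 + 12·2 + 9·-2 + 7·-2 + 11·1 + 9·-1 + 7·2 + 1·-2.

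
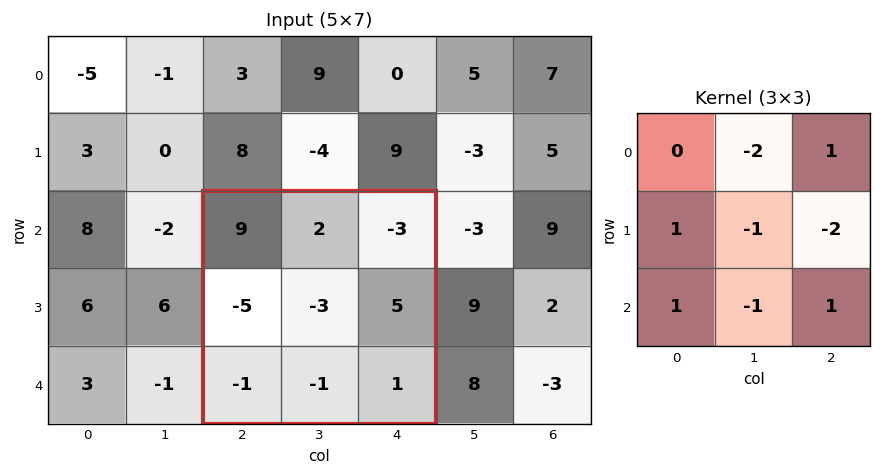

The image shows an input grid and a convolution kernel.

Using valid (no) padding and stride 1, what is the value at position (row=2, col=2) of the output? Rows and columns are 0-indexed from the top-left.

The receptive field on the input at this output position is [9 2 -3 / -5 -3 5 / -1 -1 1]. Elementwise product with the kernel and sum: 2·-2 + -3·1 + -5·1 + -3·-1 + 5·-2 + -1·1 + -1·-1 + 1·1.

-18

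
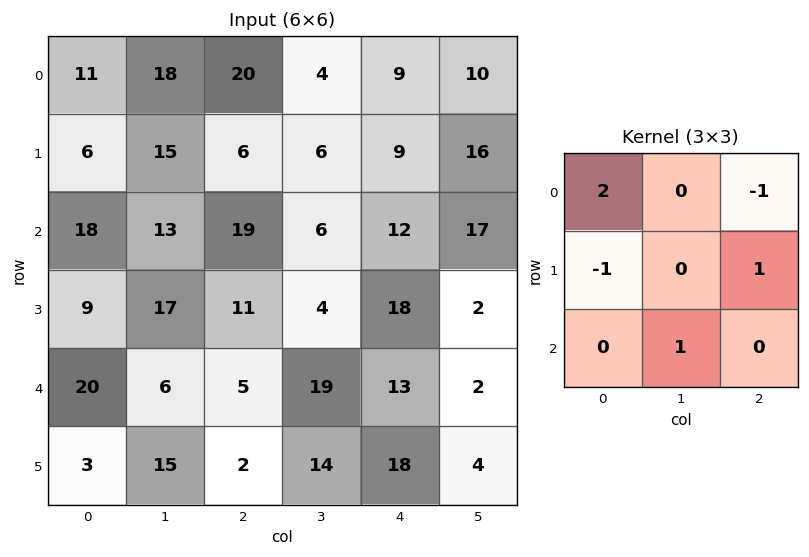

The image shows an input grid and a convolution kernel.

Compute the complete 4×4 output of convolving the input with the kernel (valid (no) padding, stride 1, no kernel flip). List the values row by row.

15 42 40 20
24 28 0 25
25 12 52 6
7 45 26 7

Output[0,0]: The receptive field on the input at this output position is [11 18 20 / 6 15 6 / 18 13 19]. Elementwise product with the kernel and sum: 11·2 + 20·-1 + 6·-1 + 6·1 + 13·1.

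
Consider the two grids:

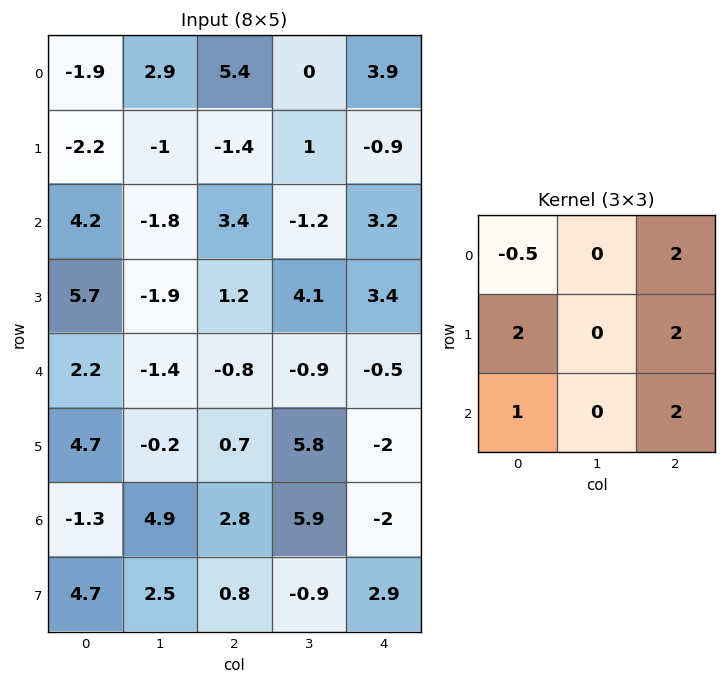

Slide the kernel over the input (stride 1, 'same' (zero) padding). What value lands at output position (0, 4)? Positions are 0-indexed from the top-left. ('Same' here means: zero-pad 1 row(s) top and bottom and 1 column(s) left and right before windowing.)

1

The receptive field on the zero-padded input at this output position is [0 0 0 / 0 3.9 0 / 1 -0.9 0]. Elementwise product with the kernel and sum: 0·-0.5 + 0·2 + 0·2 + 0·2 + 1·1 + 0·2.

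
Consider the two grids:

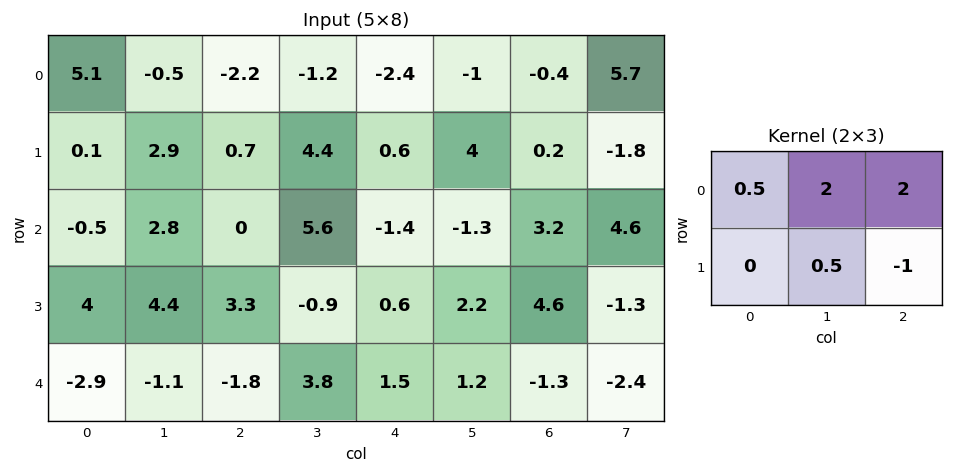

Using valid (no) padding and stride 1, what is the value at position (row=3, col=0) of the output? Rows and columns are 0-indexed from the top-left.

18.65

The receptive field on the input at this output position is [4 4.4 3.3 / -2.9 -1.1 -1.8]. Elementwise product with the kernel and sum: 4·0.5 + 4.4·2 + 3.3·2 + -1.1·0.5 + -1.8·-1.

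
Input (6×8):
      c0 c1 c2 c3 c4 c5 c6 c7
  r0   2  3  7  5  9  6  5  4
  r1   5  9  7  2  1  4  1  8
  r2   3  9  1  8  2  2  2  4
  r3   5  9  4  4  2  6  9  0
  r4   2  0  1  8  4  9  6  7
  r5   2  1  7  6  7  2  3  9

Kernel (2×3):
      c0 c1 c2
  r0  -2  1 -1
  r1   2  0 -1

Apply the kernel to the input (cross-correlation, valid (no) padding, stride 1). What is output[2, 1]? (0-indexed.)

-11

The receptive field on the input at this output position is [9 1 8 / 9 4 4]. Elementwise product with the kernel and sum: 9·-2 + 1·1 + 8·-1 + 9·2 + 4·-1.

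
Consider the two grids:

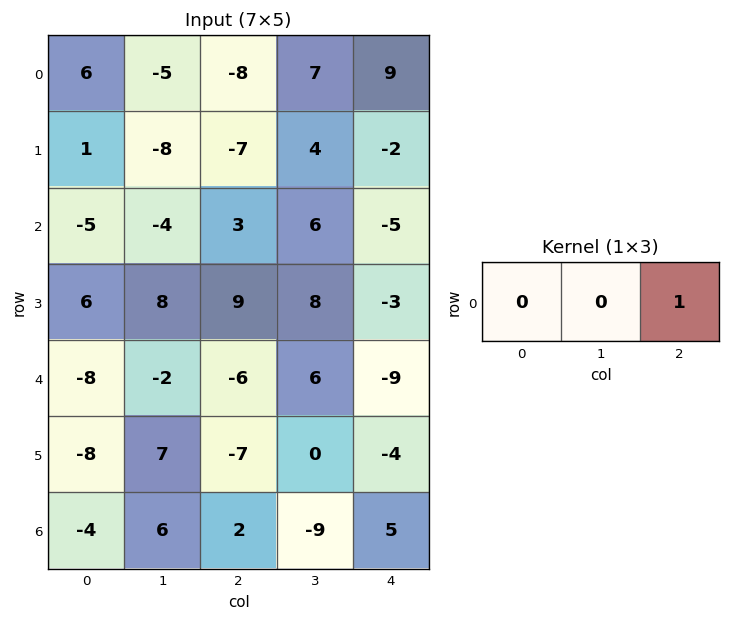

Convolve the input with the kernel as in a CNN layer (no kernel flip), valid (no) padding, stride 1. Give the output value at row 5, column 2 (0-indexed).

-4

The receptive field on the input at this output position is [-7 0 -4]. Elementwise product with the kernel and sum: -4·1.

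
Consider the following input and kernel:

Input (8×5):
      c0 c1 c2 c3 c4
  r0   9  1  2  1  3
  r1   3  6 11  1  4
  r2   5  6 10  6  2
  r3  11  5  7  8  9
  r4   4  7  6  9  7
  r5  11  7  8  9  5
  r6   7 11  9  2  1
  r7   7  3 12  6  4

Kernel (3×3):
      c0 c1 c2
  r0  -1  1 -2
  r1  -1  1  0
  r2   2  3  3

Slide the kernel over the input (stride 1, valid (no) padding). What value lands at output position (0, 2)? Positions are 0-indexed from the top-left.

27

The receptive field on the input at this output position is [2 1 3 / 11 1 4 / 10 6 2]. Elementwise product with the kernel and sum: 2·-1 + 1·1 + 3·-2 + 11·-1 + 1·1 + 10·2 + 6·3 + 2·3.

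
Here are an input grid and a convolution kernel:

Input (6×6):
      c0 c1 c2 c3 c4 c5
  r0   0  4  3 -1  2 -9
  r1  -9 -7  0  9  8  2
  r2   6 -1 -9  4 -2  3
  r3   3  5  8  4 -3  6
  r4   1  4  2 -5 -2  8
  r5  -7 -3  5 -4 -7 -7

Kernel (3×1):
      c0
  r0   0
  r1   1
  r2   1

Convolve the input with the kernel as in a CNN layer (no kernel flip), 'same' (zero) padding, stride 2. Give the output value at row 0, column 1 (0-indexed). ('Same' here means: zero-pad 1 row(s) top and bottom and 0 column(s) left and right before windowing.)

3

The receptive field on the zero-padded input at this output position is [0 / 3 / 0]. Elementwise product with the kernel and sum: 3·1 + 0·1.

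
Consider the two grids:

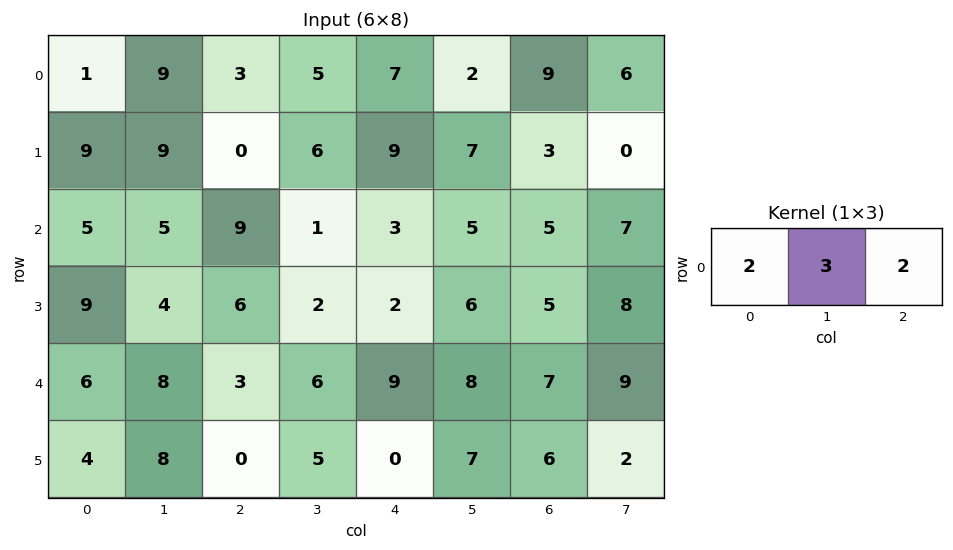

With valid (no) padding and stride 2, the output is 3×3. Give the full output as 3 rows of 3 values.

35 35 38
43 27 31
42 42 56

Output[0,0]: The receptive field on the input at this output position is [1 9 3]. Elementwise product with the kernel and sum: 1·2 + 9·3 + 3·2.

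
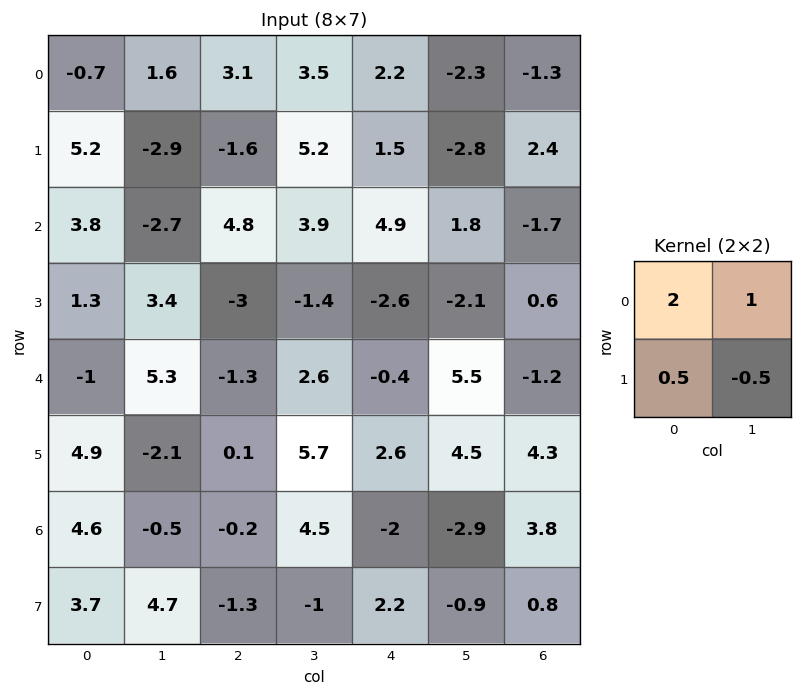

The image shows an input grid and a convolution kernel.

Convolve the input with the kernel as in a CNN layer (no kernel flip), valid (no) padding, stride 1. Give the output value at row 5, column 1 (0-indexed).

-4.25

The receptive field on the input at this output position is [-2.1 0.1 / -0.5 -0.2]. Elementwise product with the kernel and sum: -2.1·2 + 0.1·1 + -0.5·0.5 + -0.2·-0.5.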